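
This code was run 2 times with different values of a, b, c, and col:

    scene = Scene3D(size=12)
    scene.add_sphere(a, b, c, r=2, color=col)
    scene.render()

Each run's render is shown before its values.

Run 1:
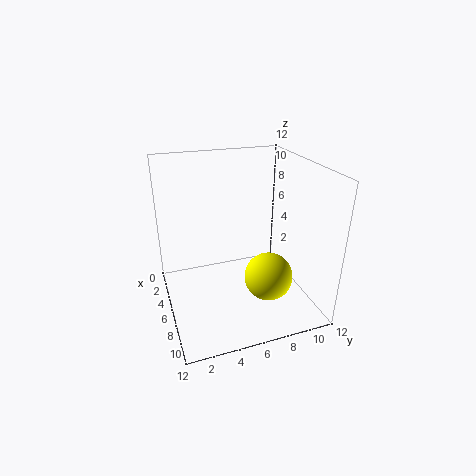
a = 8
b = 8
c = 3
col = 'yellow'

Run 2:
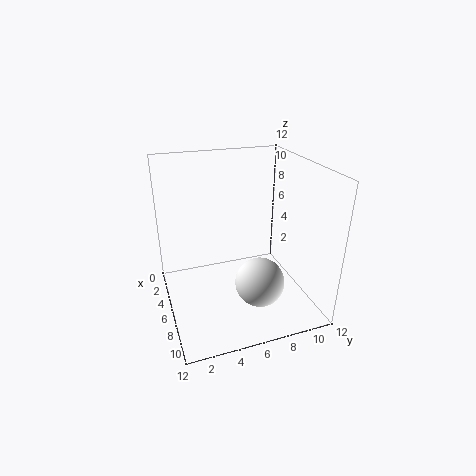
a = 8.5
b = 7
c = 3
col = 'white'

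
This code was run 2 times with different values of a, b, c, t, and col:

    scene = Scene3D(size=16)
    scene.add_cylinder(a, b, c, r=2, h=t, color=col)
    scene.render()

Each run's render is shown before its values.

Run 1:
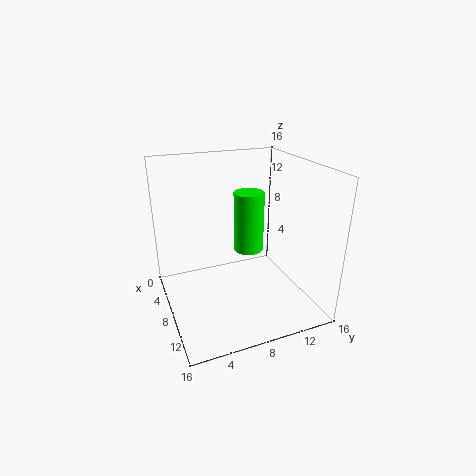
a = 2
b = 12
c = 3
t = 8
col = 'lime'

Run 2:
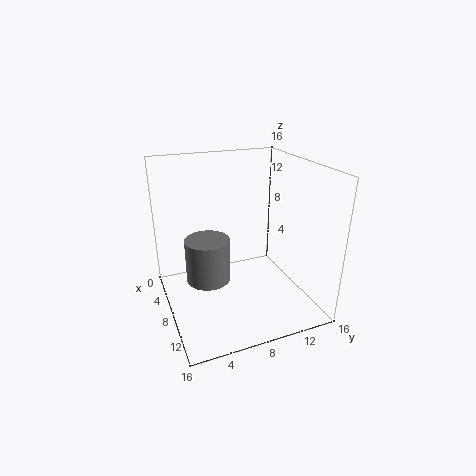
a = 13
b = 3
c = 7
t = 4
col = 'gray'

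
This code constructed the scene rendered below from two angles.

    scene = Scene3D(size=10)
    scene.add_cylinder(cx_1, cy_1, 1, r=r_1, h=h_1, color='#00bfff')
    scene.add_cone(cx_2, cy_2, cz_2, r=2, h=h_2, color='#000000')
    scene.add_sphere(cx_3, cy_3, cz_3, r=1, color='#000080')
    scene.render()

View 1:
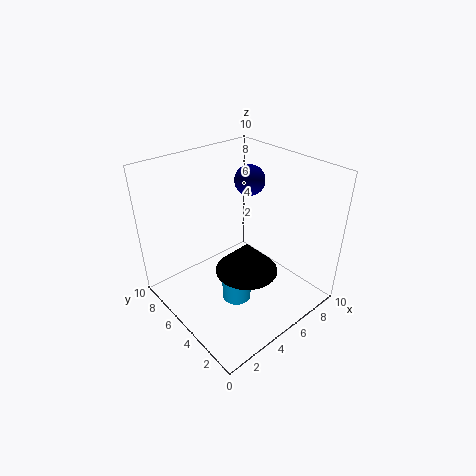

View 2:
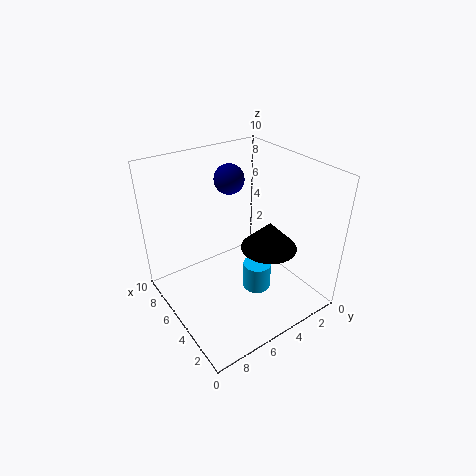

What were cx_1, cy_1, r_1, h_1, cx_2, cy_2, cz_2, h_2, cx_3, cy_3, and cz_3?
cx_1 = 4; cy_1 = 4; r_1 = 1; h_1 = 2; cx_2 = 4; cy_2 = 3; cz_2 = 4; h_2 = 2; cx_3 = 6; cy_3 = 5; cz_3 = 9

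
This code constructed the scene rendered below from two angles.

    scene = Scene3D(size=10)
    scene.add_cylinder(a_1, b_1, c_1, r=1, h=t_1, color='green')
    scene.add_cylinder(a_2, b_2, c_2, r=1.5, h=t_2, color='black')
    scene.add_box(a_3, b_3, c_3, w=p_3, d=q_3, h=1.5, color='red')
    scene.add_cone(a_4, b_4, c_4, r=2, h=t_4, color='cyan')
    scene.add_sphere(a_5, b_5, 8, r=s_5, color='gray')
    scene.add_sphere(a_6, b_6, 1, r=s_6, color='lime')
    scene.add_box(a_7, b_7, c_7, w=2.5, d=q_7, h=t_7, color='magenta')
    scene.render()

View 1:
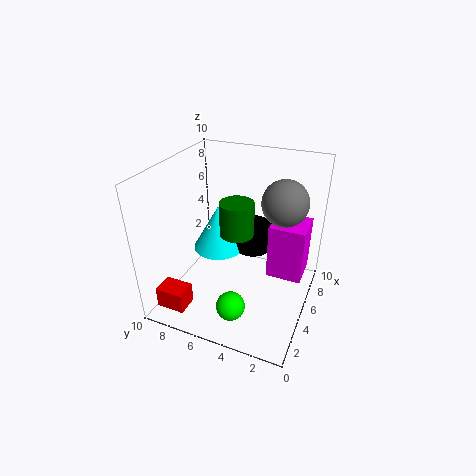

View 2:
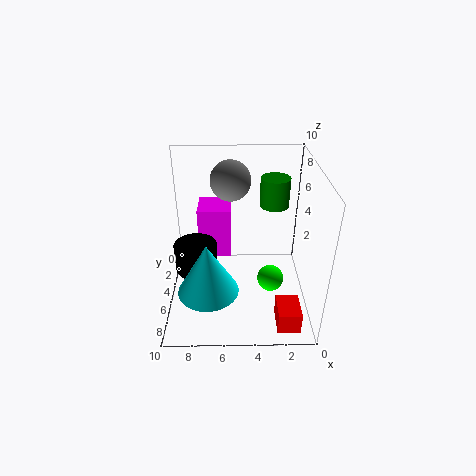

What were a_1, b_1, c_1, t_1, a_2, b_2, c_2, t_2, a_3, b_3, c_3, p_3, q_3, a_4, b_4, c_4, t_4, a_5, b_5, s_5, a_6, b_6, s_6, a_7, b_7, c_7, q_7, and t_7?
a_1 = 2.5
b_1 = 4
c_1 = 7
t_1 = 2
a_2 = 8
b_2 = 5
c_2 = 2.5
t_2 = 2
a_3 = 1
b_3 = 7.5
c_3 = 0.5
p_3 = 1.5
q_3 = 2
a_4 = 7
b_4 = 7.5
c_4 = 2.5
t_4 = 3.5
a_5 = 5.5
b_5 = 2
s_5 = 1.5
a_6 = 2.5
b_6 = 4.5
s_6 = 1
a_7 = 5.5
b_7 = 0.5
c_7 = 2
q_7 = 2.5
t_7 = 4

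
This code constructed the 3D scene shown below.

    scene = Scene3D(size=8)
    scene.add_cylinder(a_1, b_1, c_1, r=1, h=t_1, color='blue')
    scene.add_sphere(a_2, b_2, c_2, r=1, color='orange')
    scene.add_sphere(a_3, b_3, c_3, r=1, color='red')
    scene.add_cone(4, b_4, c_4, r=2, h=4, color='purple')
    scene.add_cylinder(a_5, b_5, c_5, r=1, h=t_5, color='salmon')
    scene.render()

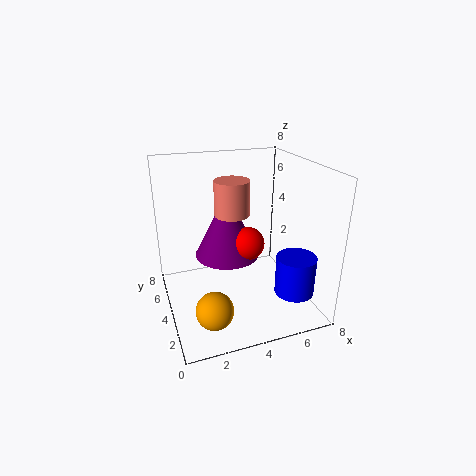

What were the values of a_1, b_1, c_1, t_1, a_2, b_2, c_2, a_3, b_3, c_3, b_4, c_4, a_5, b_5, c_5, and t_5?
a_1 = 6, b_1 = 1, c_1 = 2, t_1 = 2, a_2 = 2, b_2 = 2, c_2 = 1, a_3 = 5, b_3 = 5, c_3 = 3, b_4 = 6, c_4 = 2, a_5 = 4, b_5 = 5, c_5 = 5, t_5 = 2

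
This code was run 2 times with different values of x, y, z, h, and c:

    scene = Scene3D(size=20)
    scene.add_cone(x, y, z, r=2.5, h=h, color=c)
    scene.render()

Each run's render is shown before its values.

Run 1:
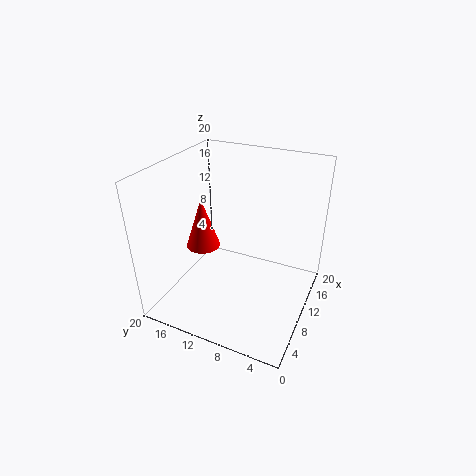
x = 10.5
y = 16
z = 7
h = 7.5
c = 'red'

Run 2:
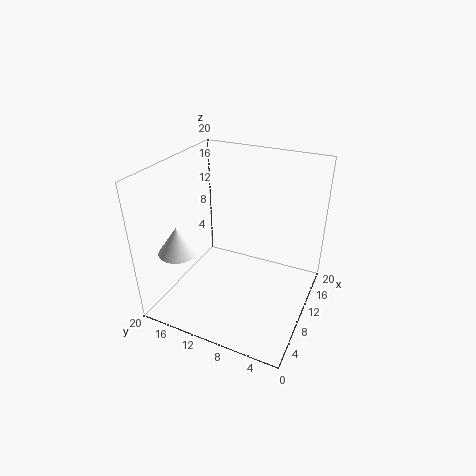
x = 3
y = 15
z = 10.5
h = 3.5
c = 'white'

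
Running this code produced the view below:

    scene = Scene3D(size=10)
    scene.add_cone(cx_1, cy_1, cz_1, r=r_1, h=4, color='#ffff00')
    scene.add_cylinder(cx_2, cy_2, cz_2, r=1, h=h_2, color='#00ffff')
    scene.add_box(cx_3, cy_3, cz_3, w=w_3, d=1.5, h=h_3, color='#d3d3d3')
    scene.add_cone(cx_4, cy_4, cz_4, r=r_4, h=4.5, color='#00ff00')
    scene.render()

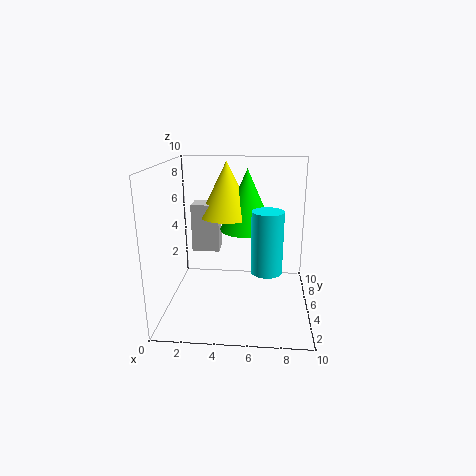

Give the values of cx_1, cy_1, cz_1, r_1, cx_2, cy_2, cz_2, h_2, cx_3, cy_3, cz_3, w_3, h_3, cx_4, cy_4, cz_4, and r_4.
cx_1 = 4
cy_1 = 7
cz_1 = 6
r_1 = 2
cx_2 = 7
cy_2 = 3
cz_2 = 3.5
h_2 = 4
cx_3 = 1.5
cy_3 = 6
cz_3 = 3.5
w_3 = 2
h_3 = 3.5
cx_4 = 5.5
cy_4 = 7
cz_4 = 5
r_4 = 2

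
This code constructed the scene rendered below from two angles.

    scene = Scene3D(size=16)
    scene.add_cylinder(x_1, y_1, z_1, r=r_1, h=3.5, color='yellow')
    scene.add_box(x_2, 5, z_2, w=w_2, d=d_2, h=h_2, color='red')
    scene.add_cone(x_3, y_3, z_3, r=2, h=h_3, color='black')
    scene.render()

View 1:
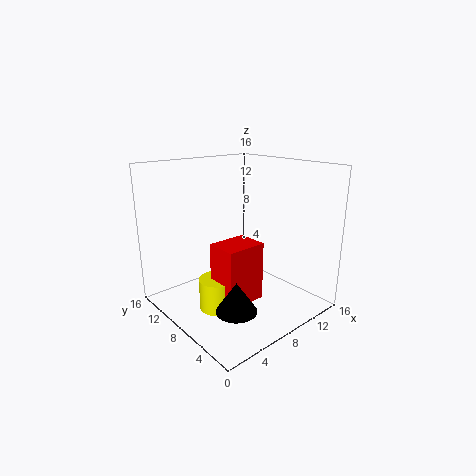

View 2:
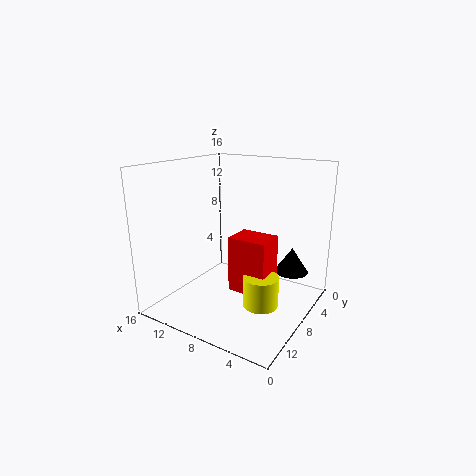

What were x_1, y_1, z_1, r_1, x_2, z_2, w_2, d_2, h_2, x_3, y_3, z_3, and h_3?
x_1 = 5, y_1 = 8, z_1 = 0.5, r_1 = 2, x_2 = 4.5, z_2 = 1.5, w_2 = 4.5, d_2 = 3.5, h_2 = 6.5, x_3 = 3.5, y_3 = 3, z_3 = 3, h_3 = 3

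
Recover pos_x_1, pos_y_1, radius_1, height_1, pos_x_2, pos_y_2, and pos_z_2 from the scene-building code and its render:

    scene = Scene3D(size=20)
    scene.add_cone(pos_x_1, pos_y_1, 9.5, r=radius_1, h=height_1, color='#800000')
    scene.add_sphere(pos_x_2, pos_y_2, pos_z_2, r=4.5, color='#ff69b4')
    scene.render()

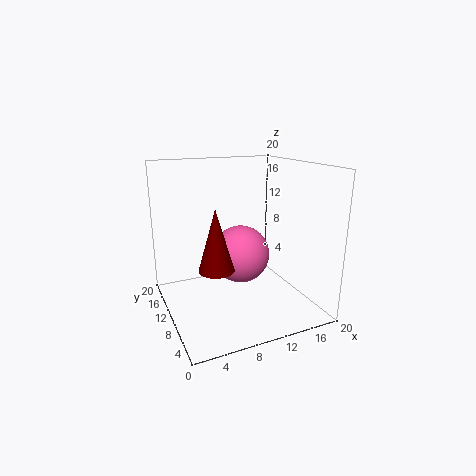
pos_x_1 = 4; pos_y_1 = 2.5; radius_1 = 2; height_1 = 7; pos_x_2 = 12.5; pos_y_2 = 14.5; pos_z_2 = 5.5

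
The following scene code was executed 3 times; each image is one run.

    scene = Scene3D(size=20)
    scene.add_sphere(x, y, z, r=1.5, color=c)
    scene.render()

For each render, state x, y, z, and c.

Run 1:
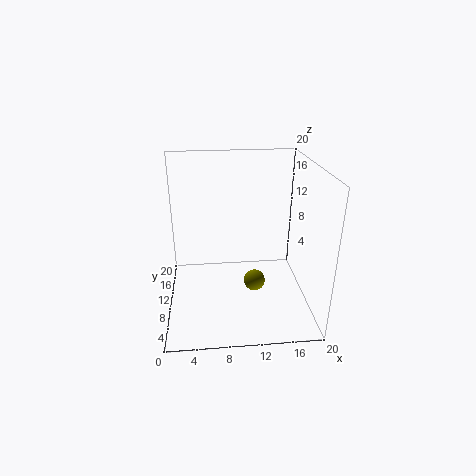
x = 12.25; y = 8.75; z = 3.75; c = 'olive'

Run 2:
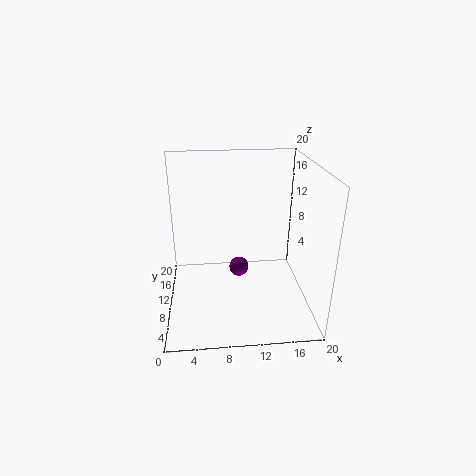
x = 10.5; y = 13.5; z = 3.25; c = 'purple'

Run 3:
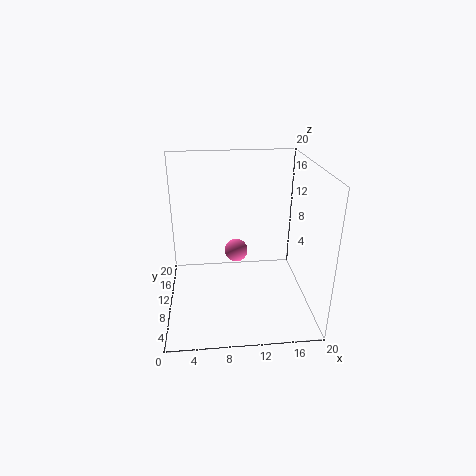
x = 9.5; y = 7.5; z = 9.5; c = 'hotpink'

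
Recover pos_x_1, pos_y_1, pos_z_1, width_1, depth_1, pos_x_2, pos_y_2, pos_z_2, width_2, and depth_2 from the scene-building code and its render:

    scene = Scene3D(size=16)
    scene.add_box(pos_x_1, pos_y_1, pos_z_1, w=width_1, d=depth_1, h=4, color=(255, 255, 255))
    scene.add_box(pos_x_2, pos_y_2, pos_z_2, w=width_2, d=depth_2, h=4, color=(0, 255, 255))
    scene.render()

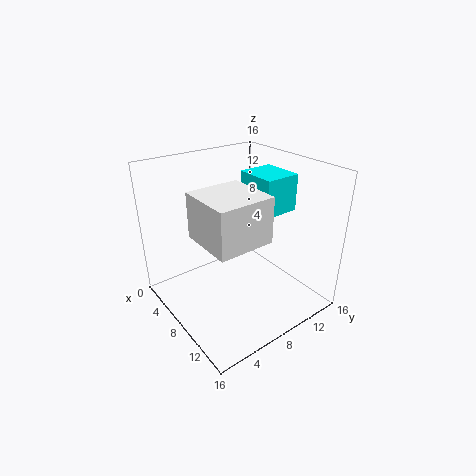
pos_x_1 = 11; pos_y_1 = 0.5; pos_z_1 = 12; width_1 = 5; depth_1 = 5; pos_x_2 = 6.5; pos_y_2 = 9.5; pos_z_2 = 11; width_2 = 4.5; depth_2 = 4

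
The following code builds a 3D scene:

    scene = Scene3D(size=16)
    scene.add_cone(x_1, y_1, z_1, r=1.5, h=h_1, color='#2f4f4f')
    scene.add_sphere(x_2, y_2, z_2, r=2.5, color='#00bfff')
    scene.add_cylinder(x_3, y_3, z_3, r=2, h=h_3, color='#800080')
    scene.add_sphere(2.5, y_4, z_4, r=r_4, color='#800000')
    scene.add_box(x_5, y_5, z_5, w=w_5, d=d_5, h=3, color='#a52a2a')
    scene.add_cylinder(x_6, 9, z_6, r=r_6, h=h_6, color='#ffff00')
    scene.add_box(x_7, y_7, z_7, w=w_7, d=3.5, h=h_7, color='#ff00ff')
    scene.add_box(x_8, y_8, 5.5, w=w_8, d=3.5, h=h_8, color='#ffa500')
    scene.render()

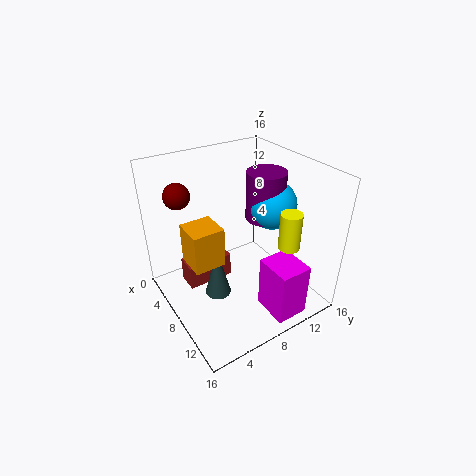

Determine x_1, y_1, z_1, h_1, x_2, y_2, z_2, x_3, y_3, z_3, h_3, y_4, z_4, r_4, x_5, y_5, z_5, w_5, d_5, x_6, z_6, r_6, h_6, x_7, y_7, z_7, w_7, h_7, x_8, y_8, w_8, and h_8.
x_1 = 7.5, y_1 = 5.5, z_1 = 1, h_1 = 6, x_2 = 10.5, y_2 = 10.5, z_2 = 12.5, x_3 = 10, y_3 = 10, z_3 = 11, h_3 = 5, y_4 = 3.5, z_4 = 12, r_4 = 1.5, x_5 = 3, y_5 = 3, z_5 = 1, w_5 = 2.5, d_5 = 5.5, x_6 = 15, z_6 = 10.5, r_6 = 1, h_6 = 3.5, x_7 = 11.5, y_7 = 8.5, z_7 = 1, w_7 = 4, h_7 = 6, x_8 = 5, y_8 = 2.5, w_8 = 3.5, h_8 = 4.5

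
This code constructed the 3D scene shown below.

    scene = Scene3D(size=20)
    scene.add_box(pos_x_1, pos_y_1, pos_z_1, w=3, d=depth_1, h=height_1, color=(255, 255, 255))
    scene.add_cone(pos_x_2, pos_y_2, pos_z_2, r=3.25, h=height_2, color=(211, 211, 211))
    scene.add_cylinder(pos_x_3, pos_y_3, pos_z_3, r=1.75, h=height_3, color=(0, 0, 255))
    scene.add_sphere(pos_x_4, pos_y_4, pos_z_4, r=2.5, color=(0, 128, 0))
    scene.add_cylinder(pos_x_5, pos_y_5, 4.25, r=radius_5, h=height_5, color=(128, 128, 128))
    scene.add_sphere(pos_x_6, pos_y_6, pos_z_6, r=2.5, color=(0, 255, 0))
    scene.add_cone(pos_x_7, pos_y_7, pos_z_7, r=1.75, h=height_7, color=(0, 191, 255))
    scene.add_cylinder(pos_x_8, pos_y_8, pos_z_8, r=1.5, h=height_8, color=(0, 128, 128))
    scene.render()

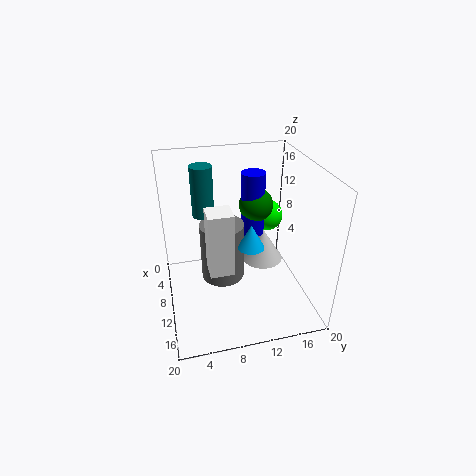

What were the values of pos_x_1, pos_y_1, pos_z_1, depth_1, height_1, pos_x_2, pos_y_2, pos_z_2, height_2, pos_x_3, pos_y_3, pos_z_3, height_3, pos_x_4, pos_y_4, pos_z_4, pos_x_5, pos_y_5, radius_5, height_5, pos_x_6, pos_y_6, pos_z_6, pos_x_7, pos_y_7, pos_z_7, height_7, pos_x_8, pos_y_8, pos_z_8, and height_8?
pos_x_1 = 13.5
pos_y_1 = 5
pos_z_1 = 9
depth_1 = 3
height_1 = 8
pos_x_2 = 5.5
pos_y_2 = 15.25
pos_z_2 = 2.75
height_2 = 5.25
pos_x_3 = 6
pos_y_3 = 13.25
pos_z_3 = 8.25
height_3 = 9.5
pos_x_4 = 6
pos_y_4 = 13.75
pos_z_4 = 12.75
pos_x_5 = 10
pos_y_5 = 7.75
radius_5 = 3
height_5 = 8.25
pos_x_6 = 2.75
pos_y_6 = 16.75
pos_z_6 = 9
pos_x_7 = 13
pos_y_7 = 11
pos_z_7 = 10.25
height_7 = 3.25
pos_x_8 = 7.25
pos_y_8 = 5.75
pos_z_8 = 12.75
height_8 = 7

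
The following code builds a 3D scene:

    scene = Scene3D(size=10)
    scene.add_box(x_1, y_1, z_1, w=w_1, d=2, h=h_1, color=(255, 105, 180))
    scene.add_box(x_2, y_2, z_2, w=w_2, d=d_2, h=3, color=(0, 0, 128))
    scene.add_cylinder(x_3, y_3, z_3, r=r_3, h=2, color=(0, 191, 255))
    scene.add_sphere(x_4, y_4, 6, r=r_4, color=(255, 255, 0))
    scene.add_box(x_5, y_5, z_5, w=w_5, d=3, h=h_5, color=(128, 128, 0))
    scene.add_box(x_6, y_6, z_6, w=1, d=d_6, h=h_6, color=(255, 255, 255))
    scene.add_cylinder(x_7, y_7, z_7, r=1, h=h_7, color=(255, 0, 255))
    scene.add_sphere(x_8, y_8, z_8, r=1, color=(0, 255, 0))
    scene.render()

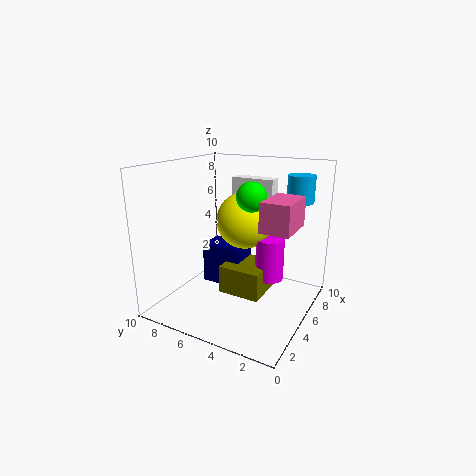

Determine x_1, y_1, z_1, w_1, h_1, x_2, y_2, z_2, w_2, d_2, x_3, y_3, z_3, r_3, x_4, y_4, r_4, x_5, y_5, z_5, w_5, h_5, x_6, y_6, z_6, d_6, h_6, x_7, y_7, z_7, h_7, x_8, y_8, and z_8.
x_1 = 4, y_1 = 1, z_1 = 6, w_1 = 3, h_1 = 2, x_2 = 5, y_2 = 5, z_2 = 1, w_2 = 2, d_2 = 3, x_3 = 9, y_3 = 2, z_3 = 7, r_3 = 1, x_4 = 6, y_4 = 5, r_4 = 2, x_5 = 4, y_5 = 3, z_5 = 1, w_5 = 3, h_5 = 2, x_6 = 6, y_6 = 3, z_6 = 7, d_6 = 3, h_6 = 2, x_7 = 6, y_7 = 3, z_7 = 2, h_7 = 3, x_8 = 5, y_8 = 4, z_8 = 8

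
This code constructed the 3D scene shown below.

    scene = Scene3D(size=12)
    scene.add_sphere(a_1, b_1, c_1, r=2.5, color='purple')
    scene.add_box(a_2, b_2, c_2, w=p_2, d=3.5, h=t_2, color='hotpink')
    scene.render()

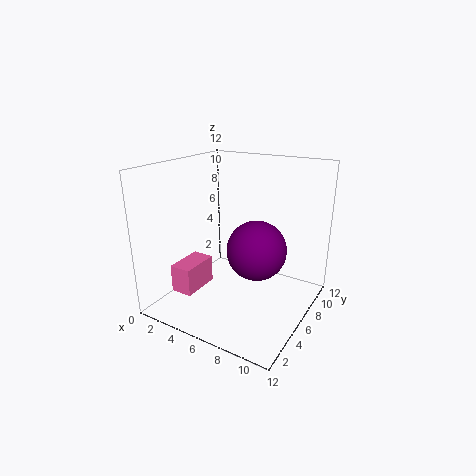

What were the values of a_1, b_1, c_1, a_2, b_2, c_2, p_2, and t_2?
a_1 = 7.5
b_1 = 6.5
c_1 = 5
a_2 = 0.5
b_2 = 3.5
c_2 = 0.5
p_2 = 2
t_2 = 2.5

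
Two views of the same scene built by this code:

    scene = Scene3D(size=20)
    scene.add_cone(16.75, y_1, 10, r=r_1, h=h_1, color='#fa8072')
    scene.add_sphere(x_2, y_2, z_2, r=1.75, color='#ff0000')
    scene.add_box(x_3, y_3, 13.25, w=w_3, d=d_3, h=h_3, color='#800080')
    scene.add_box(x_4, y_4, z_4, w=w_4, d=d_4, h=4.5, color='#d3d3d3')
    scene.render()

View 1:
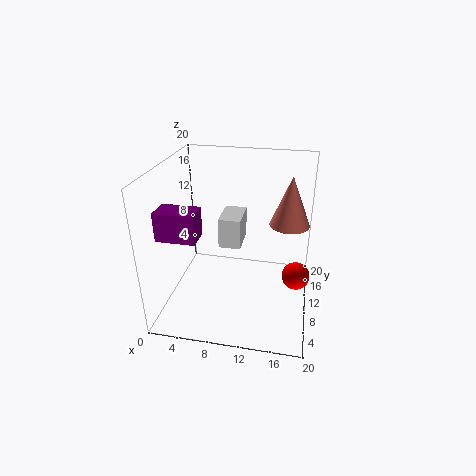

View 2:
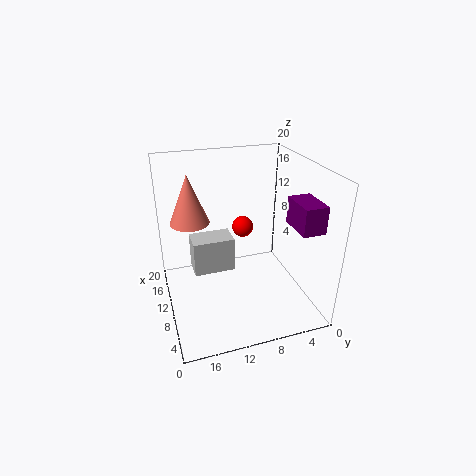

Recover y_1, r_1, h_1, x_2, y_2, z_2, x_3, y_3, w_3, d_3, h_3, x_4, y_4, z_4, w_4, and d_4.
y_1 = 15.5; r_1 = 3; h_1 = 7.5; x_2 = 18.25; y_2 = 6.5; z_2 = 7.25; x_3 = 2; y_3 = 1.5; w_3 = 4.75; d_3 = 3; h_3 = 3.5; x_4 = 6.75; y_4 = 11.5; z_4 = 7.25; w_4 = 3.25; d_4 = 5.25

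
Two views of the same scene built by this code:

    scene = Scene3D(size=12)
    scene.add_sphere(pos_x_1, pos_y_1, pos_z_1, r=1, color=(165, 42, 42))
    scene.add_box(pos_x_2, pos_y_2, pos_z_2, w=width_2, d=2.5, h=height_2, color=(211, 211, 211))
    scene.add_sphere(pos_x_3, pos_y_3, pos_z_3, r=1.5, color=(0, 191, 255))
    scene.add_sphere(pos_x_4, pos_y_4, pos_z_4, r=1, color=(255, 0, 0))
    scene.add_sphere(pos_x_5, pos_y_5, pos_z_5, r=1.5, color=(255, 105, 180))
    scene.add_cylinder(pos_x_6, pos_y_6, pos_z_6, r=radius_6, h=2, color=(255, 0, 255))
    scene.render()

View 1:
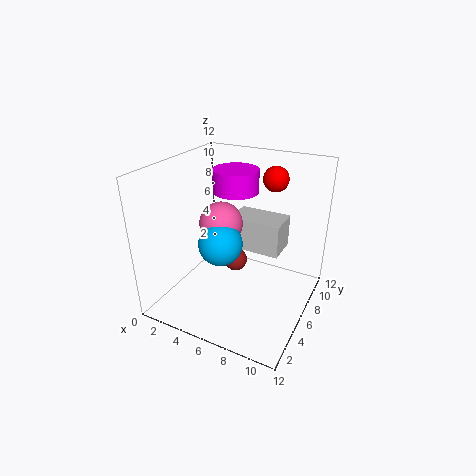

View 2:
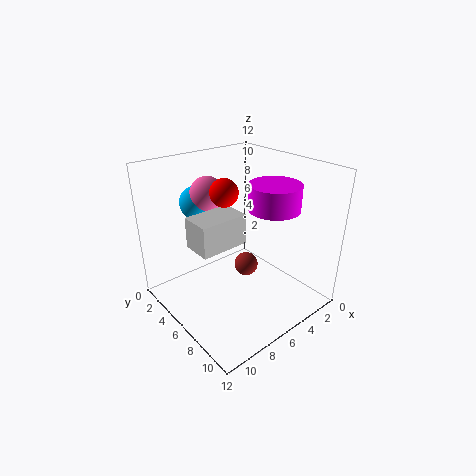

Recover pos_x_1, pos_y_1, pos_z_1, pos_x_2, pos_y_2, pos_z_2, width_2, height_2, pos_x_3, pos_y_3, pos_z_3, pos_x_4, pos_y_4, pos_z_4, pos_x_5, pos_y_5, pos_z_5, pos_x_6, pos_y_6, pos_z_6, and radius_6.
pos_x_1 = 5.5; pos_y_1 = 6.5; pos_z_1 = 3.5; pos_x_2 = 6; pos_y_2 = 4.5; pos_z_2 = 6; width_2 = 4; height_2 = 2.5; pos_x_3 = 7; pos_y_3 = 1.5; pos_z_3 = 8; pos_x_4 = 8.5; pos_y_4 = 7.5; pos_z_4 = 11; pos_x_5 = 6.5; pos_y_5 = 2.5; pos_z_5 = 9; pos_x_6 = 4.5; pos_y_6 = 8.5; pos_z_6 = 9; radius_6 = 2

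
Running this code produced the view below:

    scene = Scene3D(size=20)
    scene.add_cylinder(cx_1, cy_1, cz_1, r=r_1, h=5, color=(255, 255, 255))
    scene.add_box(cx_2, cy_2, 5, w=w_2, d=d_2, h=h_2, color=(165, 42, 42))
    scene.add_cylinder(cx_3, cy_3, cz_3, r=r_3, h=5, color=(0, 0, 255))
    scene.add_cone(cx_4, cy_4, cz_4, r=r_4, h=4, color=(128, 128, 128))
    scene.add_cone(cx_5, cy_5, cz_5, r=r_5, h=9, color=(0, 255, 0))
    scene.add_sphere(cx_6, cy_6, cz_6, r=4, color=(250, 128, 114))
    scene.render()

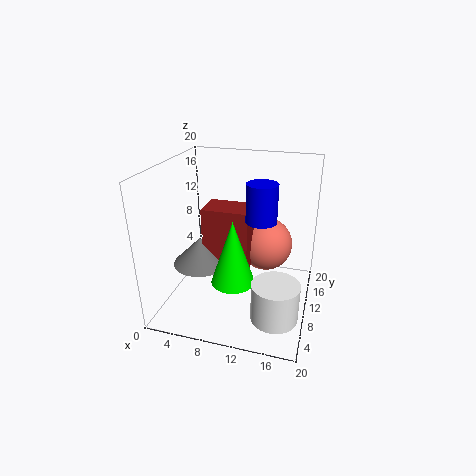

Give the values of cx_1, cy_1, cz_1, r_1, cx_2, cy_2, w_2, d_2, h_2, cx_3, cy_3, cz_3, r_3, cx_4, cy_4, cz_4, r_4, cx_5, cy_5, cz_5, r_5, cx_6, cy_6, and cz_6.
cx_1 = 16.5, cy_1 = 4, cz_1 = 2.5, r_1 = 3, cx_2 = 5, cy_2 = 9, w_2 = 6.5, d_2 = 4.5, h_2 = 9, cx_3 = 13.5, cy_3 = 8.5, cz_3 = 13.5, r_3 = 2, cx_4 = 4.5, cy_4 = 9.5, cz_4 = 5.5, r_4 = 4, cx_5 = 10, cy_5 = 7.5, cz_5 = 4.5, r_5 = 3, cx_6 = 13, cy_6 = 15, cz_6 = 7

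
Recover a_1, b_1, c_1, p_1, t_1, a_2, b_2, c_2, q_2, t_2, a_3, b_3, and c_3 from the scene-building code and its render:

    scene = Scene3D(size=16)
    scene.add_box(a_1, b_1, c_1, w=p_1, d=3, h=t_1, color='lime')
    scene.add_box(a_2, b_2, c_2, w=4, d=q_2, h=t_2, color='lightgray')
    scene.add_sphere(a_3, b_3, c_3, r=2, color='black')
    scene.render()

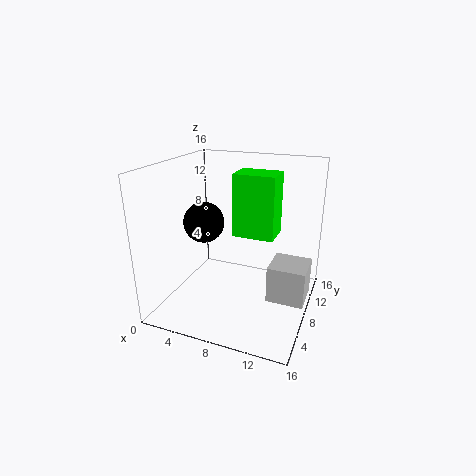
a_1 = 9
b_1 = 4
c_1 = 10
p_1 = 4
t_1 = 6
a_2 = 12
b_2 = 6
c_2 = 2
q_2 = 4
t_2 = 4
a_3 = 6
b_3 = 4
c_3 = 11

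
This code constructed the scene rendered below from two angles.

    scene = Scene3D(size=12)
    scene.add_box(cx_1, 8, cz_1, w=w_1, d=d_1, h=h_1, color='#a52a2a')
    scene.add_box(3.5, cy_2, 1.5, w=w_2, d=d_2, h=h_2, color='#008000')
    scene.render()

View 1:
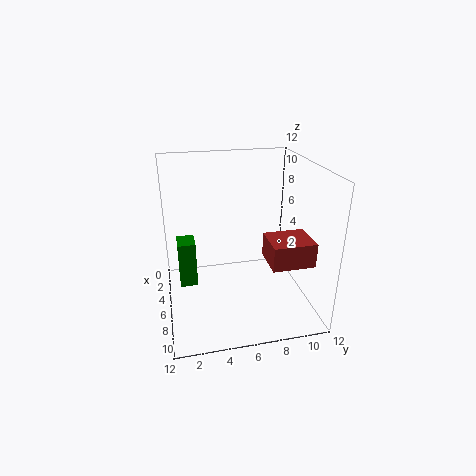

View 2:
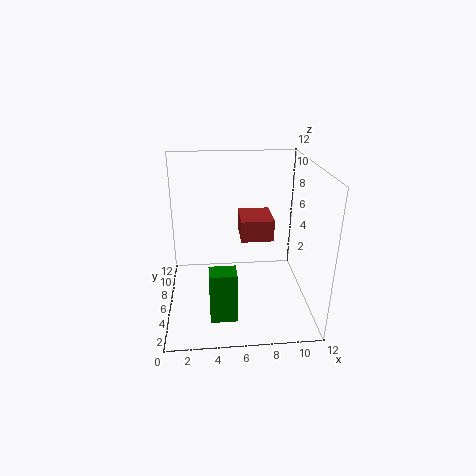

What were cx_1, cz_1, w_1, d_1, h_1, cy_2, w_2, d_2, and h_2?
cx_1 = 6.5; cz_1 = 4.5; w_1 = 3; d_1 = 3.5; h_1 = 2; cy_2 = 1; w_2 = 2; d_2 = 1.5; h_2 = 4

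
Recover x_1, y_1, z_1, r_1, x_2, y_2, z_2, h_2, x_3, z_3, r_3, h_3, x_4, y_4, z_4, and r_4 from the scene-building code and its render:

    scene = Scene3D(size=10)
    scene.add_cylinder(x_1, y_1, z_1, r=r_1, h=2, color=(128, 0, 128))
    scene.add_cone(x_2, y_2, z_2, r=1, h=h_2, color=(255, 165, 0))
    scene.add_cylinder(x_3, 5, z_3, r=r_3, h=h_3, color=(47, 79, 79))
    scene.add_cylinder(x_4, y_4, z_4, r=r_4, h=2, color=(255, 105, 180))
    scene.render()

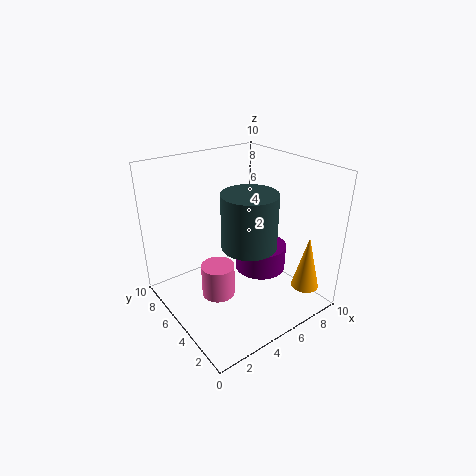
x_1 = 8, y_1 = 6, z_1 = 1, r_1 = 2, x_2 = 9, y_2 = 2, z_2 = 1, h_2 = 4, x_3 = 6, z_3 = 4, r_3 = 2, h_3 = 4, x_4 = 2, y_4 = 3, z_4 = 3, r_4 = 1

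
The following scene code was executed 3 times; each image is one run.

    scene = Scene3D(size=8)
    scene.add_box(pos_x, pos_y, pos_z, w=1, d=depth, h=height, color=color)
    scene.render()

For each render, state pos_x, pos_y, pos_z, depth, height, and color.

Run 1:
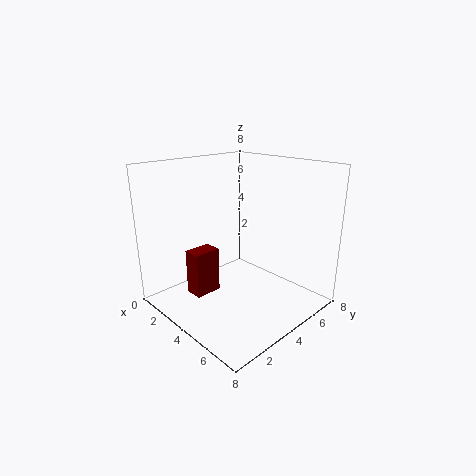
pos_x = 2.5, pos_y = 1.5, pos_z = 1, depth = 1.5, height = 2.5, color = 'maroon'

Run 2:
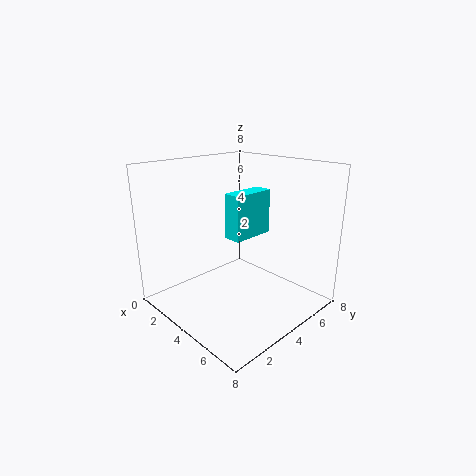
pos_x = 3.5, pos_y = 3.5, pos_z = 4, depth = 2.5, height = 2.5, color = 'cyan'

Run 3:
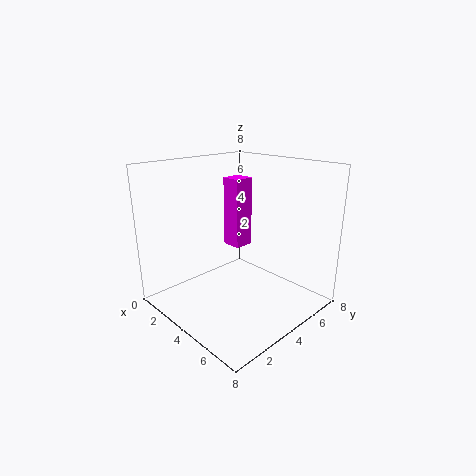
pos_x = 4, pos_y = 3, pos_z = 4, depth = 1, height = 3.5, color = 'magenta'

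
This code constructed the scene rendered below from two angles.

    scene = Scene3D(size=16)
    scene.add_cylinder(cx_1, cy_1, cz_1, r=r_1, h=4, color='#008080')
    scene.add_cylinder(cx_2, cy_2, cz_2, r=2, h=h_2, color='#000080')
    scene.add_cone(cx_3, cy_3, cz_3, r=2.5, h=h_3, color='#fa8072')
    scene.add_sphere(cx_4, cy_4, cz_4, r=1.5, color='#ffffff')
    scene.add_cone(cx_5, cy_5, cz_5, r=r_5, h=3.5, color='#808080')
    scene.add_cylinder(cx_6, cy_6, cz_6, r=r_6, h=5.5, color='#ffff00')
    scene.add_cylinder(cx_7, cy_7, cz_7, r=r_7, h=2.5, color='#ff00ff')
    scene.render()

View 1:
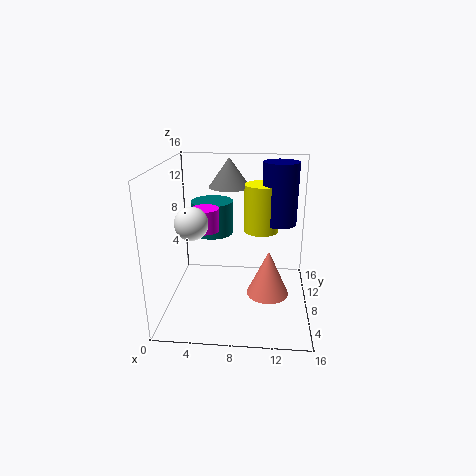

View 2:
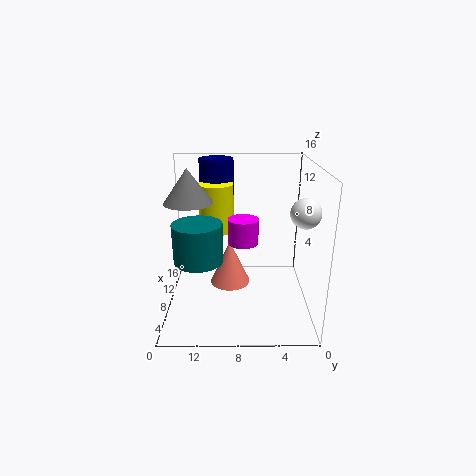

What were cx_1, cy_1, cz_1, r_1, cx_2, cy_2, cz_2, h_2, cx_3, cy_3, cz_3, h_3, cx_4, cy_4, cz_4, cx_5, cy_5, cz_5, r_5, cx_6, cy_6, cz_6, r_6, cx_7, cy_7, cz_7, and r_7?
cx_1 = 4.5
cy_1 = 12
cz_1 = 7
r_1 = 2.5
cx_2 = 12.5
cy_2 = 10.5
cz_2 = 9
h_2 = 7
cx_3 = 11.5
cy_3 = 9
cz_3 = 0.5
h_3 = 5.5
cx_4 = 4.5
cy_4 = 1.5
cz_4 = 12
cx_5 = 6.5
cy_5 = 13
cz_5 = 12.5
r_5 = 2.5
cx_6 = 10.5
cy_6 = 10.5
cz_6 = 8
r_6 = 2
cx_7 = 4.5
cy_7 = 7.5
cz_7 = 9
r_7 = 1.5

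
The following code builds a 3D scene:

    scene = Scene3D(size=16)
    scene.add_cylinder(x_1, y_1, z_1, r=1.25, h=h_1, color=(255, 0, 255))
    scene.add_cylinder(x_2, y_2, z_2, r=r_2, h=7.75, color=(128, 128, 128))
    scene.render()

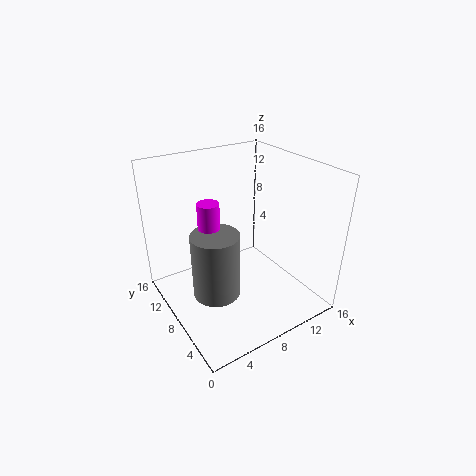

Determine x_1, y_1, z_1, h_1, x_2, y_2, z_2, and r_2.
x_1 = 5.75, y_1 = 10.5, z_1 = 8.75, h_1 = 3, x_2 = 5.5, y_2 = 8.75, z_2 = 1, r_2 = 2.75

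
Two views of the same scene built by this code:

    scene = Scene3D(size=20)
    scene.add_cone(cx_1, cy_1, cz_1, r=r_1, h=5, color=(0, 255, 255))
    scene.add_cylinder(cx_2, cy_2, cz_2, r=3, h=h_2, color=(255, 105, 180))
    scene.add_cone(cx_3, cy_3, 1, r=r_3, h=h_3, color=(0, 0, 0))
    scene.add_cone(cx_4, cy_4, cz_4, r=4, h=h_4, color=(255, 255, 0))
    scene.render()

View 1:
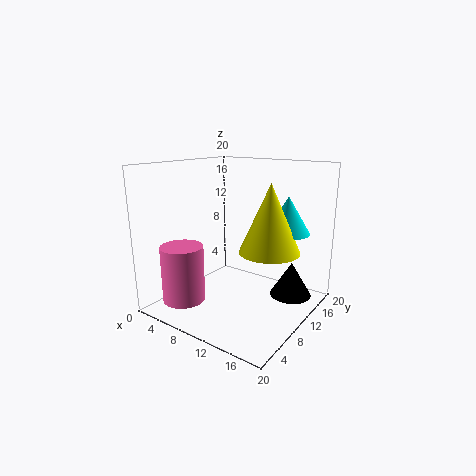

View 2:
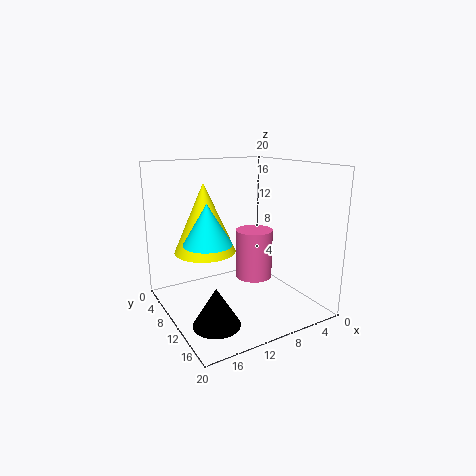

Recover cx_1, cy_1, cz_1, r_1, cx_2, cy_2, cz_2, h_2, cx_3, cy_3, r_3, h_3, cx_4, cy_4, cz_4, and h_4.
cx_1 = 16; cy_1 = 13; cz_1 = 11; r_1 = 3; cx_2 = 4; cy_2 = 5; cz_2 = 1; h_2 = 8; cx_3 = 16; cy_3 = 15; r_3 = 3; h_3 = 5; cx_4 = 15; cy_4 = 10; cz_4 = 9; h_4 = 9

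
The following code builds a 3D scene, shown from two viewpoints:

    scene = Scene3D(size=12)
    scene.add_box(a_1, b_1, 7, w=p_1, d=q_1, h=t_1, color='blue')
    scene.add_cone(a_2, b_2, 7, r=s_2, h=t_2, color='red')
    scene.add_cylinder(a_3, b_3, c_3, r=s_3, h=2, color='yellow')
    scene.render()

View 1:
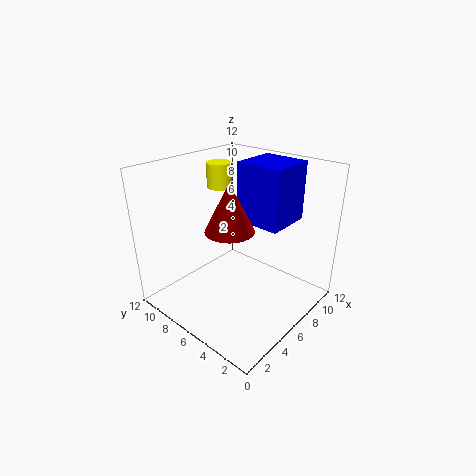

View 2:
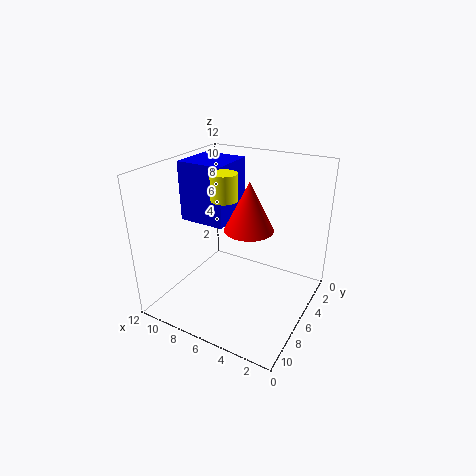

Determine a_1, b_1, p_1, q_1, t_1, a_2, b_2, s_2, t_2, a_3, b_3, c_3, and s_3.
a_1 = 7
b_1 = 3
p_1 = 4
q_1 = 4
t_1 = 5
a_2 = 5
b_2 = 6
s_2 = 2
t_2 = 4
a_3 = 6
b_3 = 8
c_3 = 10
s_3 = 1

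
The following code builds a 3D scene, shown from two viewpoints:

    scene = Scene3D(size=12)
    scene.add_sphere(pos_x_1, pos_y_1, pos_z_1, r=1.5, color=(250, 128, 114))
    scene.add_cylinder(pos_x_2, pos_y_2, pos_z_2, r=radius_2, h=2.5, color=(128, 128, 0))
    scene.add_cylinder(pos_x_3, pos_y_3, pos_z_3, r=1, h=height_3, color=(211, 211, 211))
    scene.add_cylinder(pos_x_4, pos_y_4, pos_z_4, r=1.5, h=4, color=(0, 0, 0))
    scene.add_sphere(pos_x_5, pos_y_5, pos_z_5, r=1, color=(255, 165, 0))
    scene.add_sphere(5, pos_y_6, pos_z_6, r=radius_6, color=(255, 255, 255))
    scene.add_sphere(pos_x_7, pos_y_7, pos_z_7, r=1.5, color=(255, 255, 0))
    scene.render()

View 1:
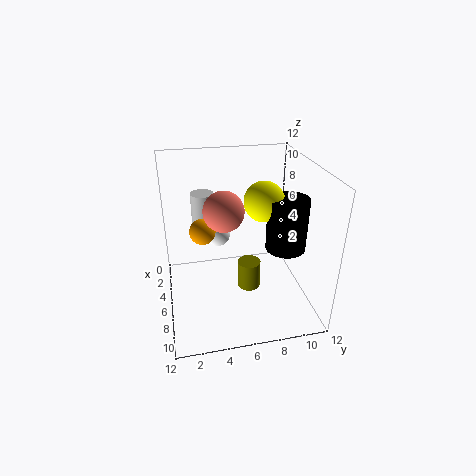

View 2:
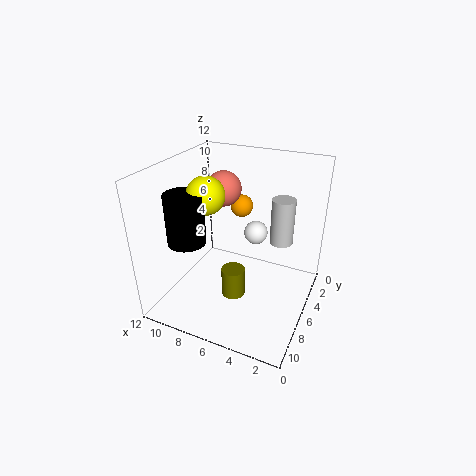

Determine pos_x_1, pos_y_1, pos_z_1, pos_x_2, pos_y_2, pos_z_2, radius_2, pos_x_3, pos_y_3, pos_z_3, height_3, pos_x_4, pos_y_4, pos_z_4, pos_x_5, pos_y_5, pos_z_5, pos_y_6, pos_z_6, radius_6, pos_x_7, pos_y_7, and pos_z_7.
pos_x_1 = 8
pos_y_1 = 4.5
pos_z_1 = 9.5
pos_x_2 = 6
pos_y_2 = 7
pos_z_2 = 1
radius_2 = 1
pos_x_3 = 3
pos_y_3 = 3.5
pos_z_3 = 5
height_3 = 4
pos_x_4 = 9
pos_y_4 = 9
pos_z_4 = 6.5
pos_x_5 = 7
pos_y_5 = 3
pos_z_5 = 7.5
pos_y_6 = 4.5
pos_z_6 = 6
radius_6 = 1
pos_x_7 = 8
pos_y_7 = 7.5
pos_z_7 = 10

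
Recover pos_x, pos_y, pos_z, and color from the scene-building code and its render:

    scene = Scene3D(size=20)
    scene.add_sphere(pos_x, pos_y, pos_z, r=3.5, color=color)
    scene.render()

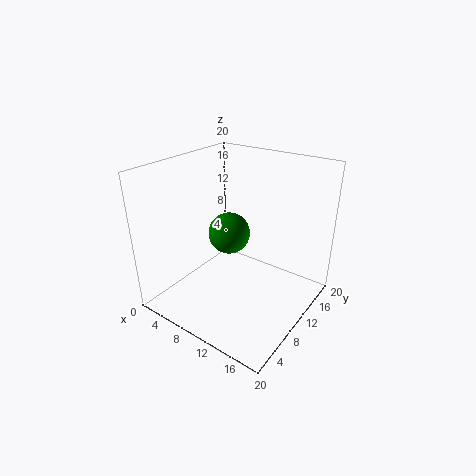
pos_x = 3.5; pos_y = 16.5; pos_z = 6; color = 'green'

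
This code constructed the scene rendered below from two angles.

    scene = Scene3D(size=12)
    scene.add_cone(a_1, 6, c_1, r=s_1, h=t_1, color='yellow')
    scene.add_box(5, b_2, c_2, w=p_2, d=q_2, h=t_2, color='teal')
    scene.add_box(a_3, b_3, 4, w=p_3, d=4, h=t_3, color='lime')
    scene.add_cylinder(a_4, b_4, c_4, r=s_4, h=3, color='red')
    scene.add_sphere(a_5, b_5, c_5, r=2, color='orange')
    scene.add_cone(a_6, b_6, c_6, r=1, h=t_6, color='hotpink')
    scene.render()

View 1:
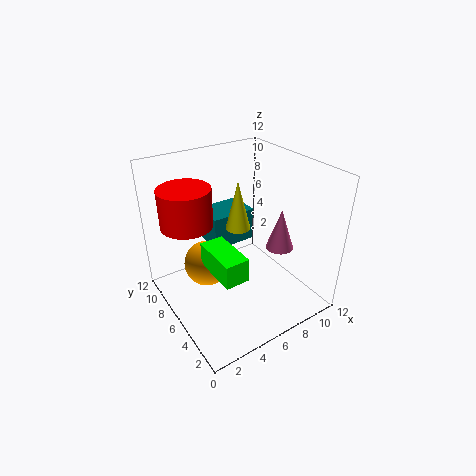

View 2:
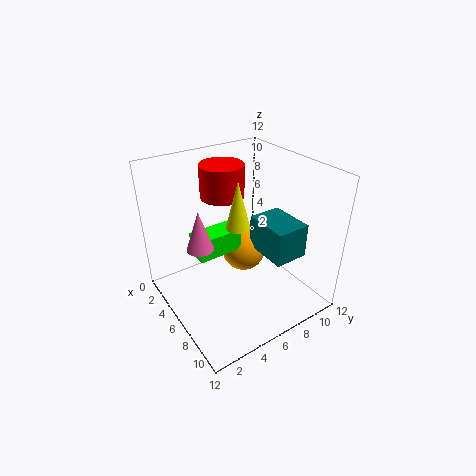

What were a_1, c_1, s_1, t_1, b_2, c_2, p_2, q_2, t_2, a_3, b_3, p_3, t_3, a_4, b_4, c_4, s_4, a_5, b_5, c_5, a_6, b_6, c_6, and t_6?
a_1 = 6
c_1 = 7
s_1 = 1
t_1 = 4
b_2 = 8
c_2 = 4
p_2 = 4
q_2 = 3
t_2 = 3
a_3 = 3
b_3 = 3
p_3 = 2
t_3 = 2
a_4 = 2
b_4 = 7
c_4 = 8
s_4 = 2
a_5 = 4
b_5 = 8
c_5 = 3
a_6 = 7
b_6 = 2
c_6 = 7
t_6 = 3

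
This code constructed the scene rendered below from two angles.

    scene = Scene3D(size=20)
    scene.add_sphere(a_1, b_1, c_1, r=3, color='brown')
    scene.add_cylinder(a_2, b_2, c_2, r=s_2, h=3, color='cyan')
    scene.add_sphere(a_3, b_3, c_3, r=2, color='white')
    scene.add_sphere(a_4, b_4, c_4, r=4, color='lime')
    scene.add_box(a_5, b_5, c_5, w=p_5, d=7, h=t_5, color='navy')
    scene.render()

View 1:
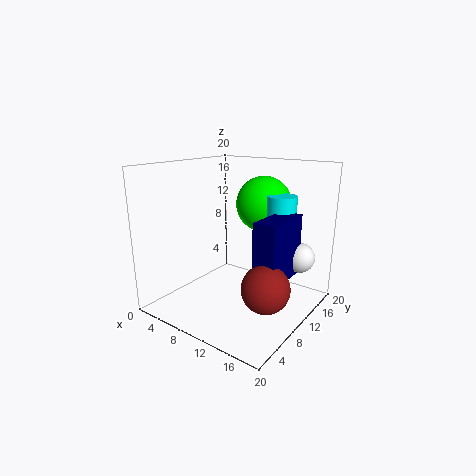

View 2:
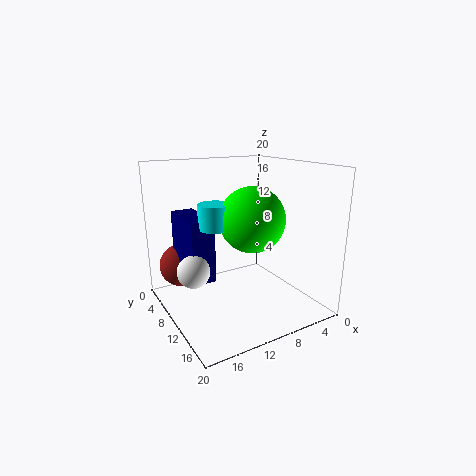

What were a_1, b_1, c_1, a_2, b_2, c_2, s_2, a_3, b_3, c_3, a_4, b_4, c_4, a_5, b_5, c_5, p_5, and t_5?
a_1 = 17; b_1 = 6; c_1 = 6; a_2 = 15; b_2 = 13; c_2 = 13; s_2 = 2; a_3 = 18; b_3 = 13; c_3 = 8; a_4 = 11; b_4 = 15; c_4 = 14; a_5 = 15; b_5 = 6; c_5 = 6; p_5 = 3; t_5 = 8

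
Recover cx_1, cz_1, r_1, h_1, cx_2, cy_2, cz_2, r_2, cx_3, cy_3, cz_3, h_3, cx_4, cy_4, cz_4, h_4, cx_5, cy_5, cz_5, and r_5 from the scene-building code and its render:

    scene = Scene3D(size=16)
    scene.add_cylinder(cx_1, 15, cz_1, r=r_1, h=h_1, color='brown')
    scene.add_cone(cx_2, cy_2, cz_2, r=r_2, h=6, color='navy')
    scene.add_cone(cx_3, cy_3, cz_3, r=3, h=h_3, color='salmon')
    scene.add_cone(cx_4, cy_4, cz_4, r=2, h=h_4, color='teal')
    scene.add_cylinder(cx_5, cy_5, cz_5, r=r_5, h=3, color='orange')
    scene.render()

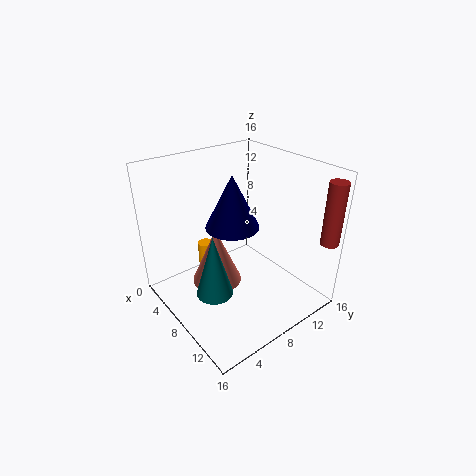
cx_1 = 15; cz_1 = 8; r_1 = 1; h_1 = 7; cx_2 = 7; cy_2 = 8; cz_2 = 9; r_2 = 3; cx_3 = 5; cy_3 = 7; cz_3 = 1; h_3 = 7; cx_4 = 9; cy_4 = 4; cz_4 = 3; h_4 = 7; cx_5 = 1; cy_5 = 8; cz_5 = 1; r_5 = 1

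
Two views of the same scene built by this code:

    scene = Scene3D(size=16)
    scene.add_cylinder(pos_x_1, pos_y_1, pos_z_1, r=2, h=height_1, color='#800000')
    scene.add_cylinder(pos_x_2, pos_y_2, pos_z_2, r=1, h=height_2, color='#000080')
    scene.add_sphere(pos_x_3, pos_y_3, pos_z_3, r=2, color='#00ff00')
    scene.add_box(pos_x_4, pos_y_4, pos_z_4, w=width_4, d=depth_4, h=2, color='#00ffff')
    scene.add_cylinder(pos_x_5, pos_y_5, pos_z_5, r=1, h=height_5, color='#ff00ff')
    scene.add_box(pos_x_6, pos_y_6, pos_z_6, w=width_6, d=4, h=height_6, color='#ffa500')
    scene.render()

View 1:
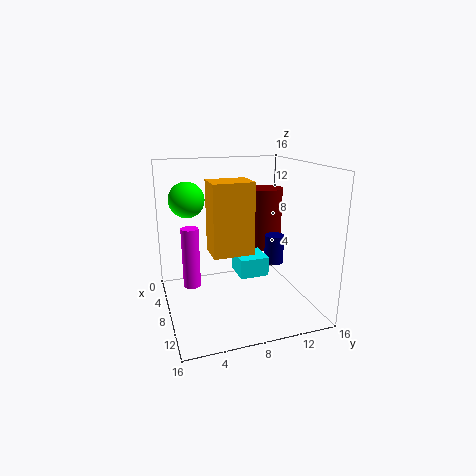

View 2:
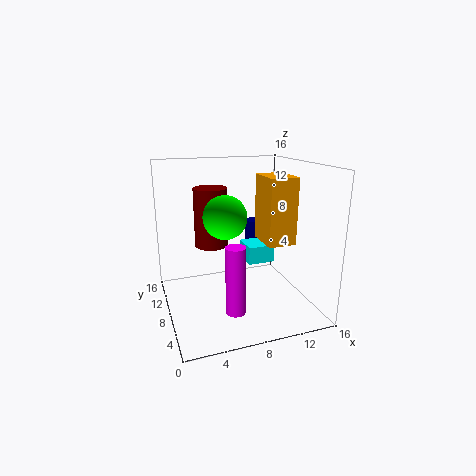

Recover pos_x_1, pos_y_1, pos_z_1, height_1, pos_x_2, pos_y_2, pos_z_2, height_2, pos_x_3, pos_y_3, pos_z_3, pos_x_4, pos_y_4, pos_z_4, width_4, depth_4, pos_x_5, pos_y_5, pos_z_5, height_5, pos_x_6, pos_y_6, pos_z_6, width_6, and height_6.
pos_x_1 = 6; pos_y_1 = 12; pos_z_1 = 6; height_1 = 7; pos_x_2 = 11; pos_y_2 = 11; pos_z_2 = 6; height_2 = 3; pos_x_3 = 5; pos_y_3 = 3; pos_z_3 = 12; pos_x_4 = 9; pos_y_4 = 7; pos_z_4 = 5; width_4 = 3; depth_4 = 3; pos_x_5 = 6; pos_y_5 = 3; pos_z_5 = 2; height_5 = 7; pos_x_6 = 10; pos_y_6 = 4; pos_z_6 = 8; width_6 = 3; height_6 = 7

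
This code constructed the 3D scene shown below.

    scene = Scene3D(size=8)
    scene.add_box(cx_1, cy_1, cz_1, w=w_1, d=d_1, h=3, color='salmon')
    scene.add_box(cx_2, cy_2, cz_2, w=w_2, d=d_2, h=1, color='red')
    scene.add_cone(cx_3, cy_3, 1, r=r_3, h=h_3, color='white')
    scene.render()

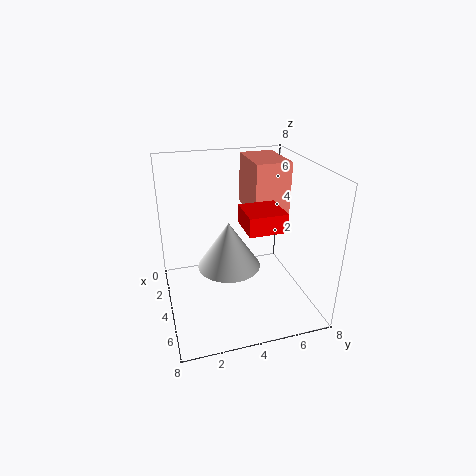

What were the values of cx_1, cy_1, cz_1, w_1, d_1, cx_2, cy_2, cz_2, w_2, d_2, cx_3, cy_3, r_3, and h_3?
cx_1 = 1; cy_1 = 5; cz_1 = 5; w_1 = 3; d_1 = 2; cx_2 = 4; cy_2 = 4; cz_2 = 5; w_2 = 2; d_2 = 2; cx_3 = 2; cy_3 = 4; r_3 = 2; h_3 = 3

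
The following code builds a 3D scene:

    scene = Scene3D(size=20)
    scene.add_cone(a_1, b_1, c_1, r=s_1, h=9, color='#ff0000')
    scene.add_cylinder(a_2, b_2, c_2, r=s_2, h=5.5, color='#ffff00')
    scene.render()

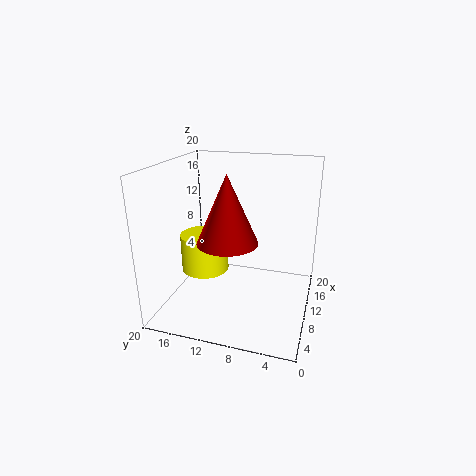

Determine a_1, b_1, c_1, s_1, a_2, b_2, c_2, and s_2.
a_1 = 7; b_1 = 10.5; c_1 = 10.5; s_1 = 4; a_2 = 11; b_2 = 15.5; c_2 = 4; s_2 = 3.5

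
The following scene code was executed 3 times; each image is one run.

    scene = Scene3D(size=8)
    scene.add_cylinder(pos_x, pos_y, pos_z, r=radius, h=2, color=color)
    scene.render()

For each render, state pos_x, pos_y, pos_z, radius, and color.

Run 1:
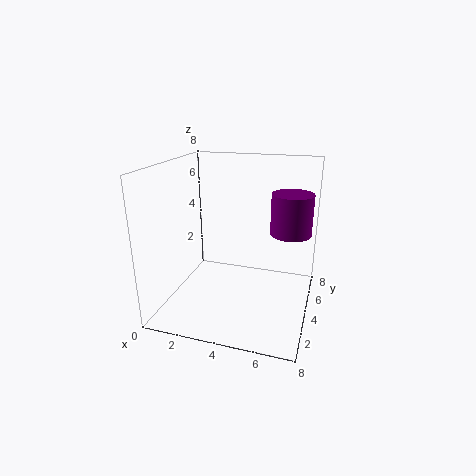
pos_x = 7; pos_y = 3; pos_z = 5; radius = 1; color = 'purple'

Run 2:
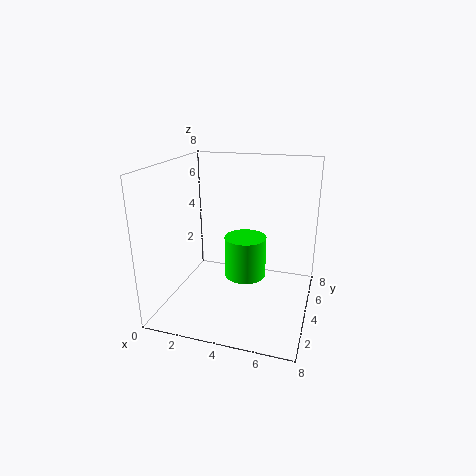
pos_x = 5; pos_y = 2; pos_z = 3; radius = 1; color = 'lime'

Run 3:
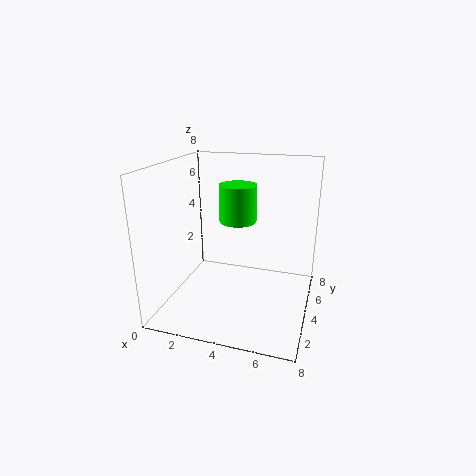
pos_x = 4; pos_y = 4; pos_z = 5; radius = 1; color = 'lime'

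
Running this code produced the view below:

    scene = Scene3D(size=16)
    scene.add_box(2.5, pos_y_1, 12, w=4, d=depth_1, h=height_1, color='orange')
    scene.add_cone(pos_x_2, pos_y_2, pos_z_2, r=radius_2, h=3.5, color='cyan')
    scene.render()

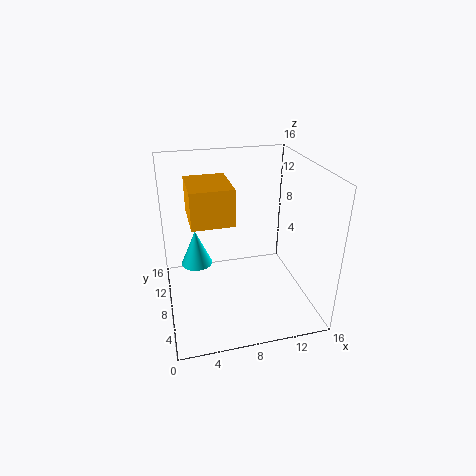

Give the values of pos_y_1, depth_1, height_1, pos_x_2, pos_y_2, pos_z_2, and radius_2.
pos_y_1 = 3
depth_1 = 5
height_1 = 3.5
pos_x_2 = 3
pos_y_2 = 5
pos_z_2 = 7.5
radius_2 = 1.5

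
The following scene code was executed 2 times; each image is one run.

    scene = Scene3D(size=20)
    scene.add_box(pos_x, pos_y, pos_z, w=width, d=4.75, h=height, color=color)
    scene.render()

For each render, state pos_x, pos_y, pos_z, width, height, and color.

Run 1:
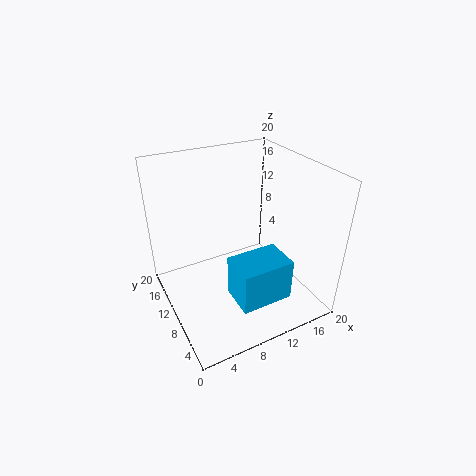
pos_x = 6.5; pos_y = 1.5; pos_z = 4.75; width = 6.75; height = 5.5; color = 'deepskyblue'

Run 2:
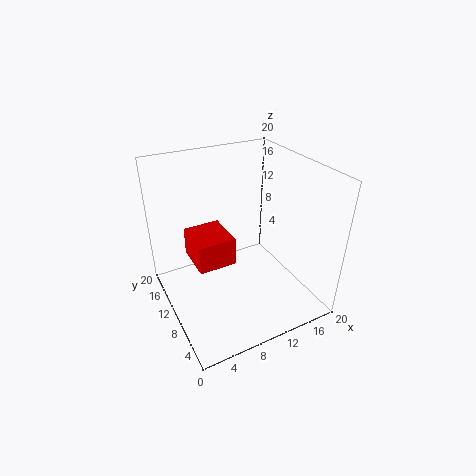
pos_x = 1.75; pos_y = 3; pos_z = 11.75; width = 4.25; height = 3.25; color = 'red'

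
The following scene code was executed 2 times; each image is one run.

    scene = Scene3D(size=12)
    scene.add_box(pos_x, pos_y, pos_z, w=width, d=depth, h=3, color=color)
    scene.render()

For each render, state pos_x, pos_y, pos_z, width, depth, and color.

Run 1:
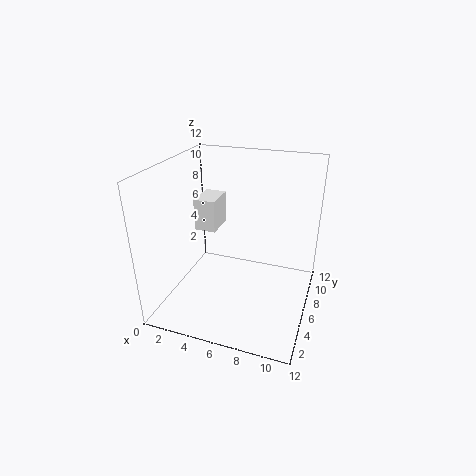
pos_x = 1, pos_y = 8, pos_z = 5, width = 2, depth = 3, color = 'white'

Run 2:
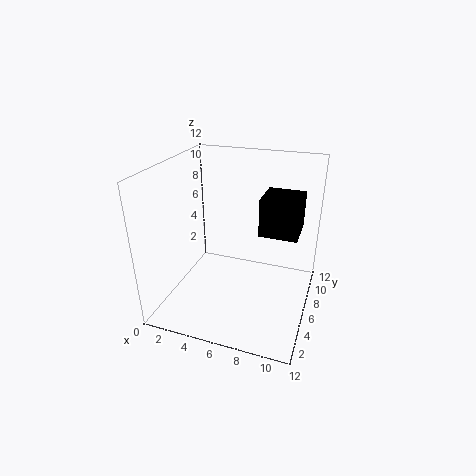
pos_x = 8, pos_y = 5, pos_z = 7, width = 3, depth = 3, color = 'black'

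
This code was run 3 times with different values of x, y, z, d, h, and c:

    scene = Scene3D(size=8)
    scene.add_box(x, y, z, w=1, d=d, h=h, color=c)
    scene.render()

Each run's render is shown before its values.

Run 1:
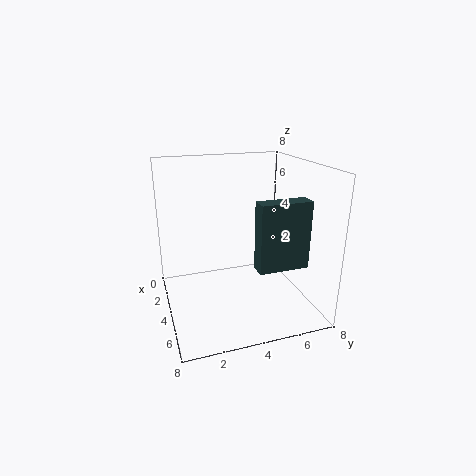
x = 4, y = 5, z = 2, d = 3, h = 4, c = 'darkslategray'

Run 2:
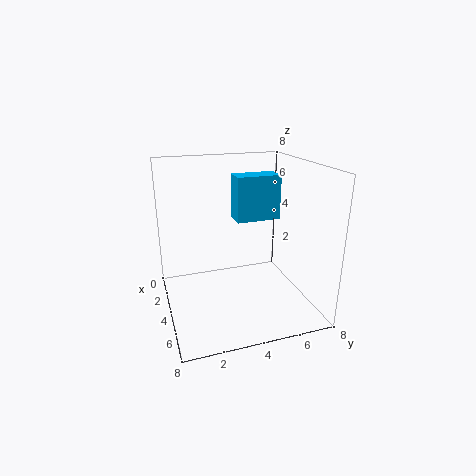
x = 6, y = 3, z = 6, d = 2, h = 2, c = 'deepskyblue'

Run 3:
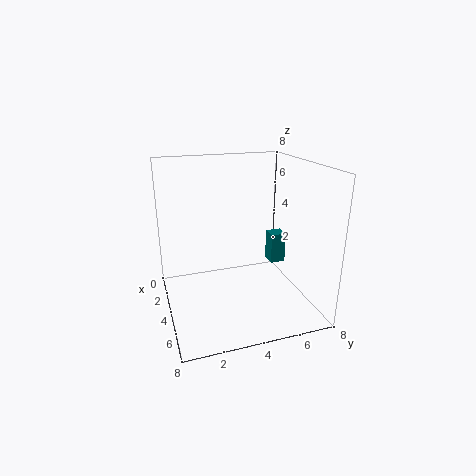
x = 1, y = 7, z = 1, d = 1, h = 2, c = 'teal'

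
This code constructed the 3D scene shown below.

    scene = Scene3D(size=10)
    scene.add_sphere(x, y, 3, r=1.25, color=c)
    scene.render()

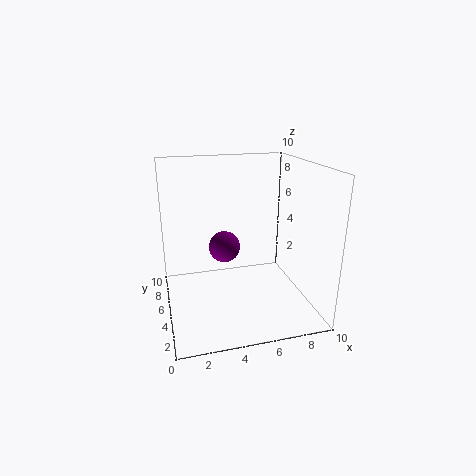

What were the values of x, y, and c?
x = 4.75; y = 8.25; c = 'purple'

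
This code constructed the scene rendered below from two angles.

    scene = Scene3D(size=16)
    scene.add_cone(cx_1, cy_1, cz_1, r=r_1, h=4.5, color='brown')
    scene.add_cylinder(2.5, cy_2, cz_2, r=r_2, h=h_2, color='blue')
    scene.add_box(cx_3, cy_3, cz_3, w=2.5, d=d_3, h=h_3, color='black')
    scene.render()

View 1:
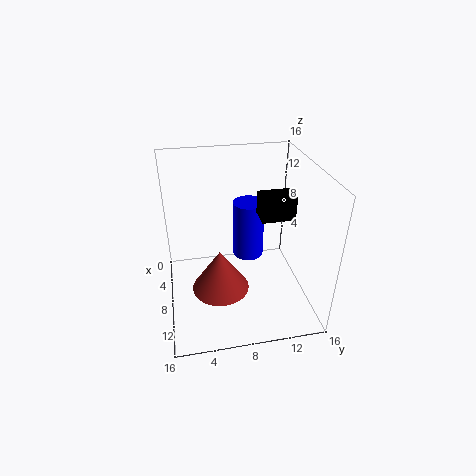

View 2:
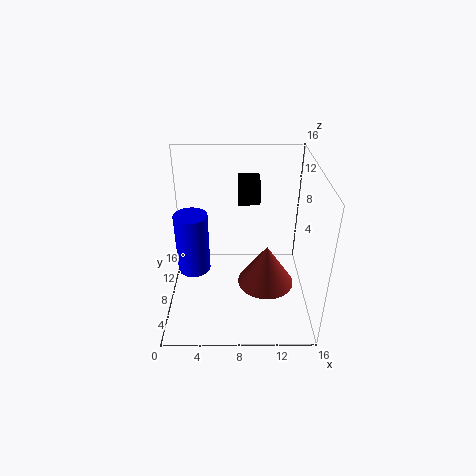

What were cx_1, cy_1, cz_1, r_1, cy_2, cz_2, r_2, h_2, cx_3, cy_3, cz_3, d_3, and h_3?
cx_1 = 11
cy_1 = 5.5
cz_1 = 4
r_1 = 3
cy_2 = 10.5
cz_2 = 2
r_2 = 2
h_2 = 7.5
cx_3 = 8
cy_3 = 10
cz_3 = 11
d_3 = 3.5
h_3 = 2.5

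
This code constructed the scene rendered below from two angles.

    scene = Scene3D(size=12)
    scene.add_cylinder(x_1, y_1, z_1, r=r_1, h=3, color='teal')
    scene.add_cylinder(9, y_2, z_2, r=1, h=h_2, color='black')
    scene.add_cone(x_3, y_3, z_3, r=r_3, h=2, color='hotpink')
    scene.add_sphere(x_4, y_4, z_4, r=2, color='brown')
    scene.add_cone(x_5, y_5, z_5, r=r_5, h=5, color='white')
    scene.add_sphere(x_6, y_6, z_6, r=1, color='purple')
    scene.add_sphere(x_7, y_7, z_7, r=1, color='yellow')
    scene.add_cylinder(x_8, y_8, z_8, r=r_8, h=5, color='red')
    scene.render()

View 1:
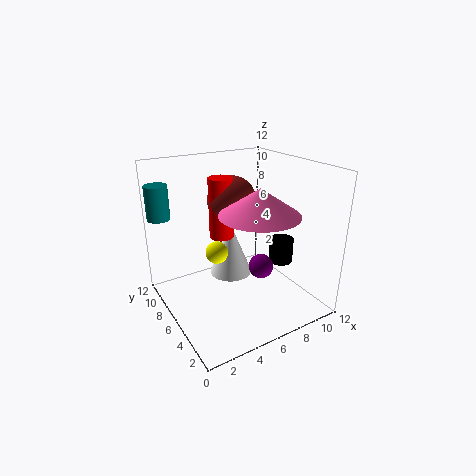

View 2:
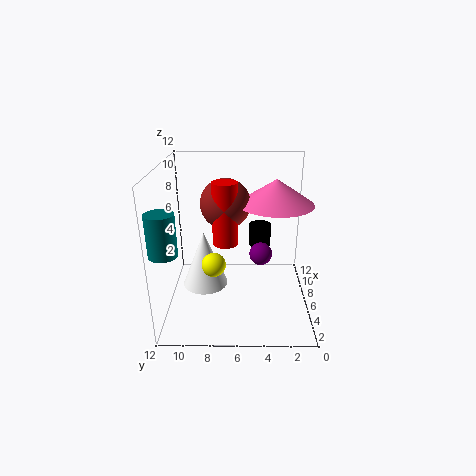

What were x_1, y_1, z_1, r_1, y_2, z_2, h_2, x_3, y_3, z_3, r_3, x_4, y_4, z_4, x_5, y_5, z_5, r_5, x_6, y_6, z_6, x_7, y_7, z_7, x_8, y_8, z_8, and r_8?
x_1 = 1
y_1 = 11
z_1 = 7
r_1 = 1
y_2 = 4
z_2 = 4
h_2 = 2
x_3 = 6
y_3 = 3
z_3 = 9
r_3 = 3
x_4 = 6
y_4 = 7
z_4 = 9
x_5 = 7
y_5 = 9
z_5 = 1
r_5 = 2
x_6 = 7
y_6 = 4
z_6 = 4
x_7 = 5
y_7 = 8
z_7 = 4
x_8 = 5
y_8 = 7
z_8 = 6
r_8 = 1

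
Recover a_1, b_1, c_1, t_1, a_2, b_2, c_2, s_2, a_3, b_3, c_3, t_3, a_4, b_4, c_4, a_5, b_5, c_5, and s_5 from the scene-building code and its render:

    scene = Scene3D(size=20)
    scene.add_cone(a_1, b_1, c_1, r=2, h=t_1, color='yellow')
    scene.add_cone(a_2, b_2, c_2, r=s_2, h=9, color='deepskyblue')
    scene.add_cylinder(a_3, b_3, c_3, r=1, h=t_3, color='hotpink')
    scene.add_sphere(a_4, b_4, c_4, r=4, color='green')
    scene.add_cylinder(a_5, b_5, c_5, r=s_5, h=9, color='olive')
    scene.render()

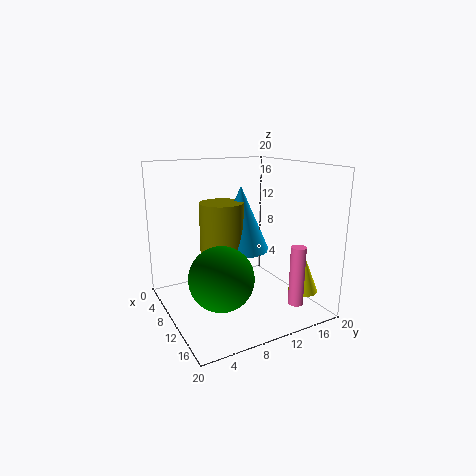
a_1 = 16
b_1 = 17
c_1 = 3
t_1 = 5
a_2 = 9
b_2 = 11
c_2 = 8
s_2 = 4
a_3 = 17
b_3 = 15
c_3 = 2
t_3 = 8
a_4 = 15
b_4 = 5
c_4 = 7
a_5 = 9
b_5 = 8
c_5 = 6
s_5 = 3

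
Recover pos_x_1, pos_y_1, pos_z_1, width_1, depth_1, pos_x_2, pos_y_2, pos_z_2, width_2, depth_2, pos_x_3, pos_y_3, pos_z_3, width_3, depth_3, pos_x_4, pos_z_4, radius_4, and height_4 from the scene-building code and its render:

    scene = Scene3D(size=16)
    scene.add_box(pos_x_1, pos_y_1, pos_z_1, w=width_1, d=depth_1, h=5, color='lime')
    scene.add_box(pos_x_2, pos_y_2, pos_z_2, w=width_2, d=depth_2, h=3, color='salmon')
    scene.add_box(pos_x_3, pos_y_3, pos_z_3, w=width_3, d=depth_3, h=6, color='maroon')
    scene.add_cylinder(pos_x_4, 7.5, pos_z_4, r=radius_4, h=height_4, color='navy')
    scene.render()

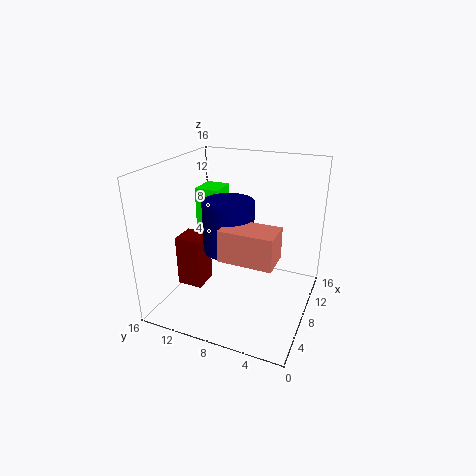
pos_x_1 = 11
pos_y_1 = 12
pos_z_1 = 7
width_1 = 3.5
depth_1 = 3
pos_x_2 = 1
pos_y_2 = 2
pos_z_2 = 9
width_2 = 3
depth_2 = 5
pos_x_3 = 6
pos_y_3 = 12
pos_z_3 = 1.5
width_3 = 3
depth_3 = 3
pos_x_4 = 4.5
pos_z_4 = 8.5
radius_4 = 2.5
height_4 = 5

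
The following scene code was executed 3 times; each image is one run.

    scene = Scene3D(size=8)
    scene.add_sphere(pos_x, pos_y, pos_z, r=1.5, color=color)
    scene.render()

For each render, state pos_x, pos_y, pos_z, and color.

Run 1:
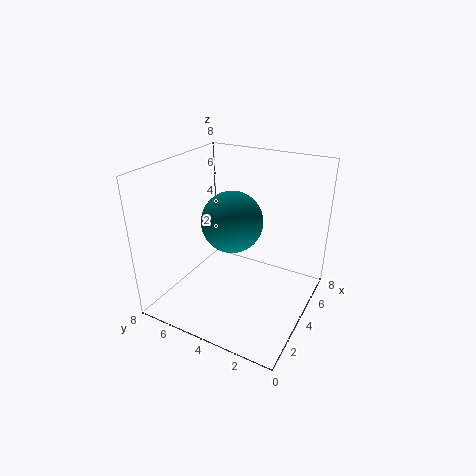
pos_x = 2.5, pos_y = 3.5, pos_z = 5.75, color = 'teal'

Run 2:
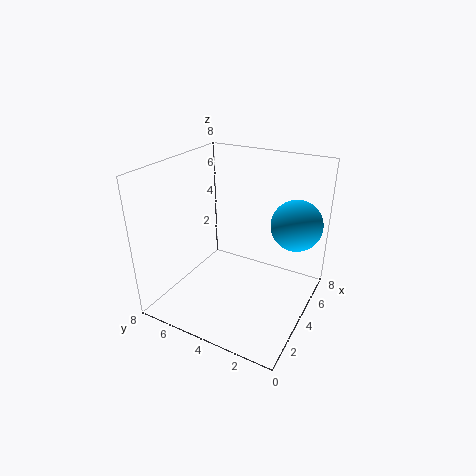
pos_x = 6.5, pos_y = 1.5, pos_z = 4.25, color = 'deepskyblue'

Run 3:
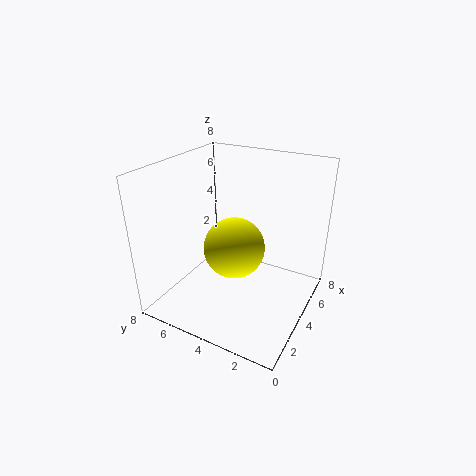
pos_x = 2.25, pos_y = 3.25, pos_z = 4.5, color = 'yellow'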